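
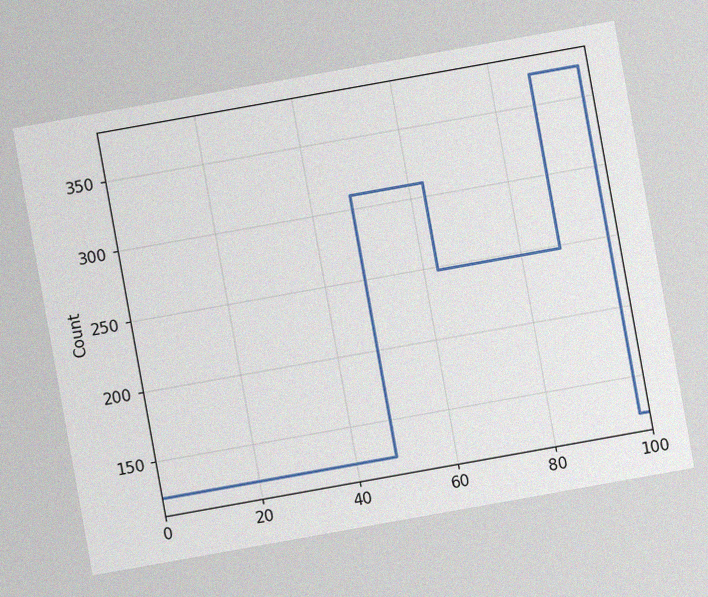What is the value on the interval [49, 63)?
310

The chart is tilted about 10° counter-clockwise, with some photo noise. On [49, 63) the step sits at 310.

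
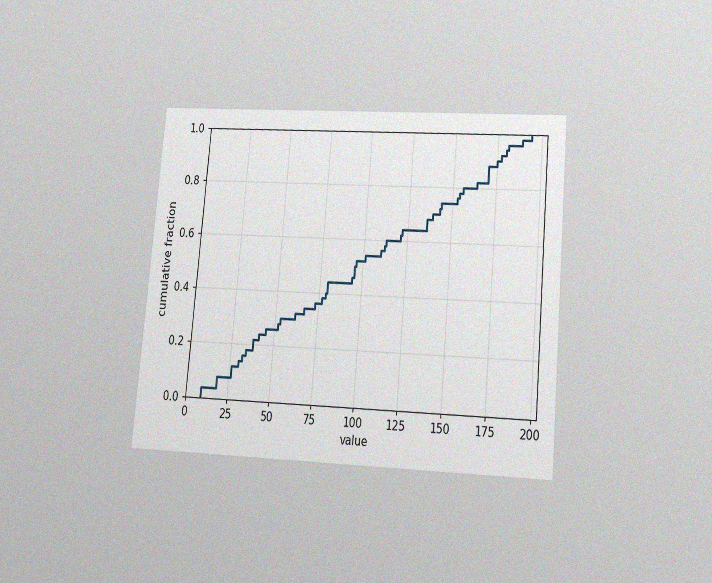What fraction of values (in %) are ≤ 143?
The chart is tilted about 5° clockwise and viewed slightly from below, with some photo noise. At x=143 the ECDF step is at 72%.

72%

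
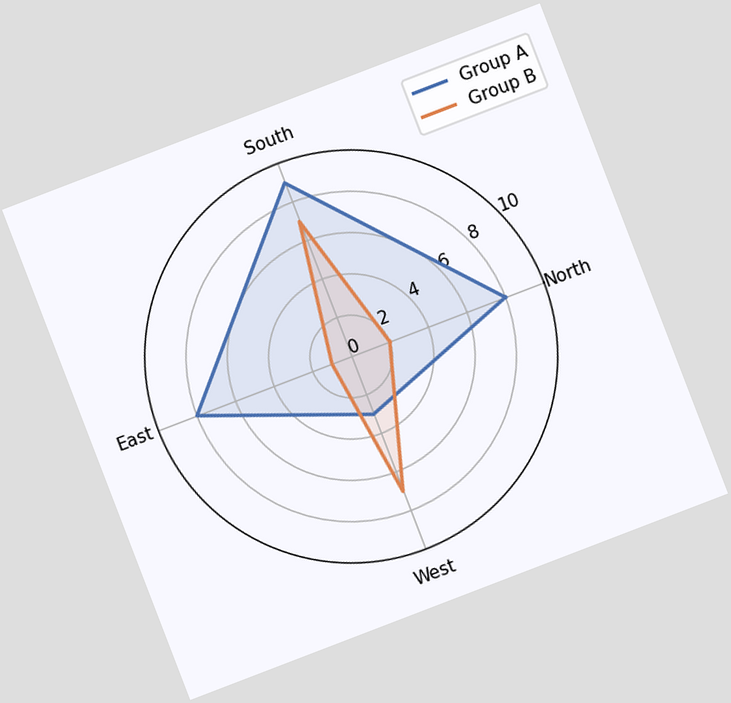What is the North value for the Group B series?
2

The chart is tilted about 21° counter-clockwise. On the North axis, Group B reaches 2.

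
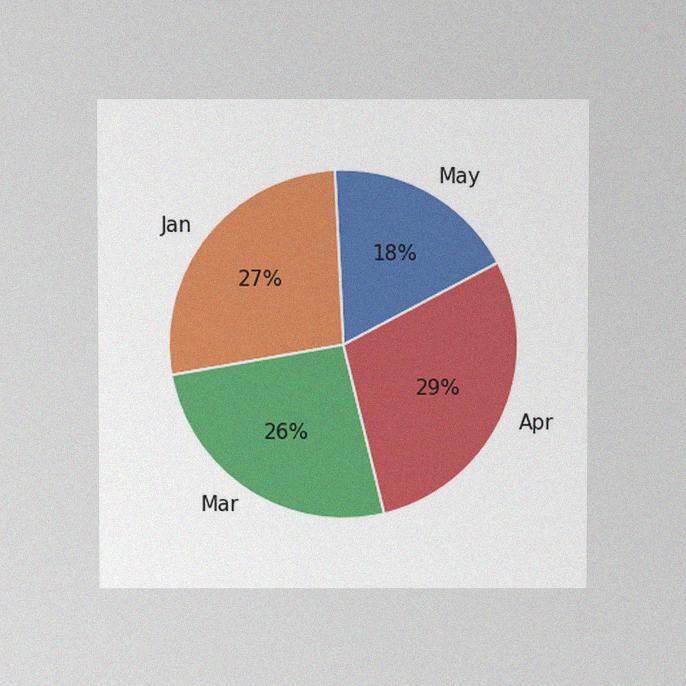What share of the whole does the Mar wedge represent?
26%

The chart is viewed slightly from above, with some photo noise. The Mar slice takes up 26% of the pie.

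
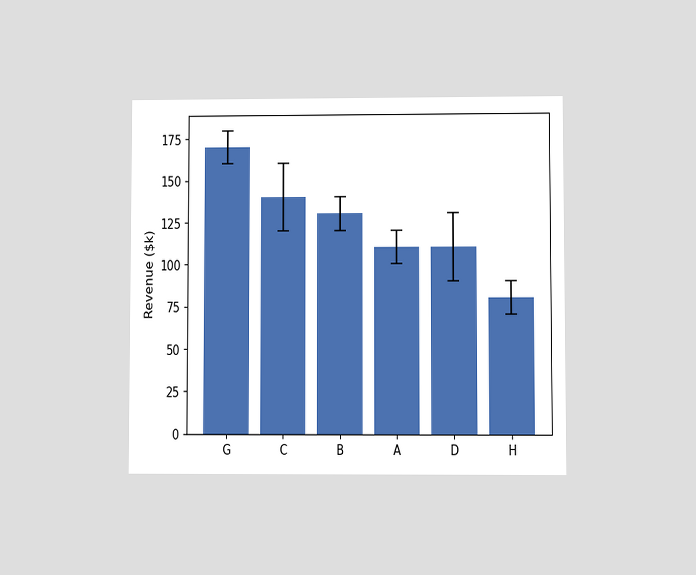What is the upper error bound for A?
$120k

The chart is viewed at a slight angle. The A bar's upper whisker reaches $120k.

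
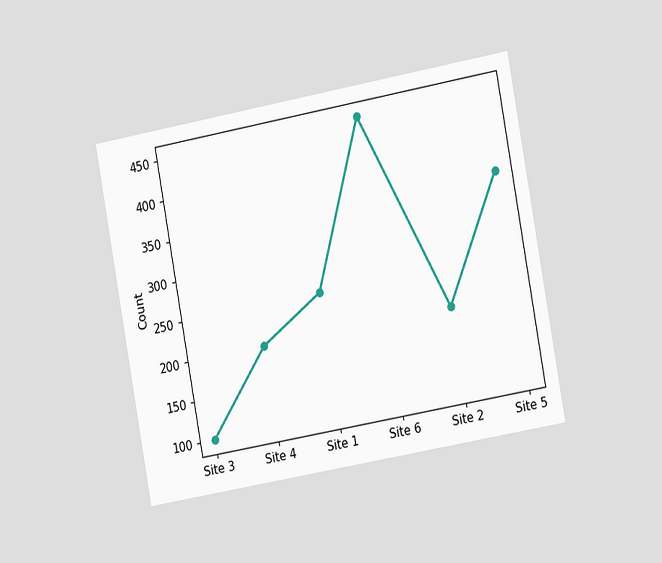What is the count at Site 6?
The chart is tilted about 10° counter-clockwise and viewed slightly from the right. At Site 6, the line is at 450.

450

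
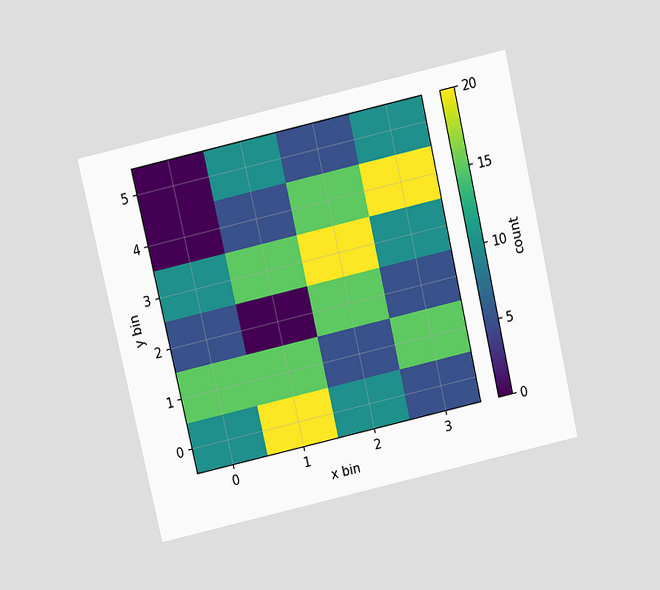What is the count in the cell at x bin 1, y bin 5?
The chart is tilted about 13° counter-clockwise and viewed slightly from above. Matching the cell (1, 5) against the colorbar gives 10.

10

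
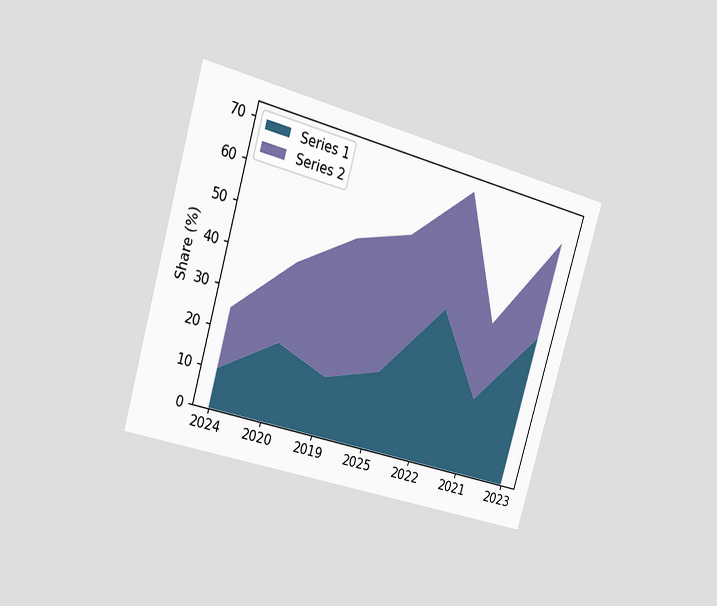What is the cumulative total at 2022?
The chart is tilted about 16° clockwise and viewed slightly from the left. The stacked total at 2022 reaches 70%.

70%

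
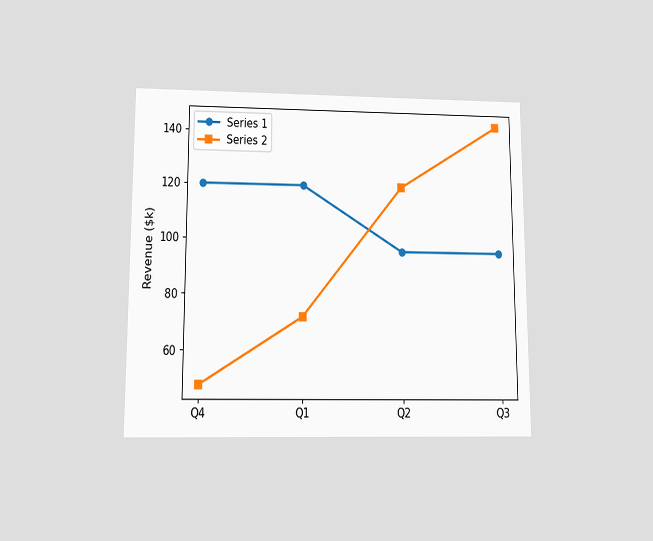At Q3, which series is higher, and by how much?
The chart is viewed slightly from below. At Q3, Series 2 sits above the other line by $48k.

Series 2, by $48k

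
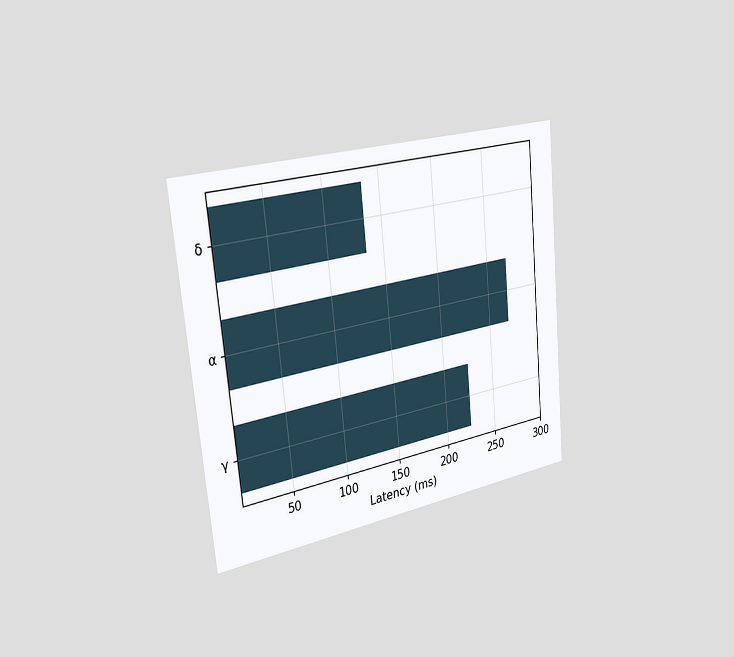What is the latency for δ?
135ms

The chart is tilted about 5° counter-clockwise and viewed slightly from the left. Reading along the chart's x-axis, the δ bar reaches 135ms.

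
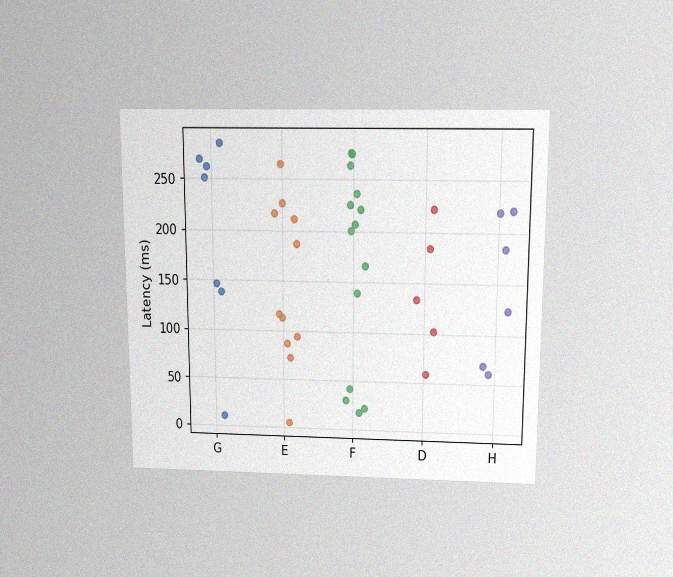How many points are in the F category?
14

The chart is viewed slightly from above, with some photo noise. Counting the markers in the F column gives 14.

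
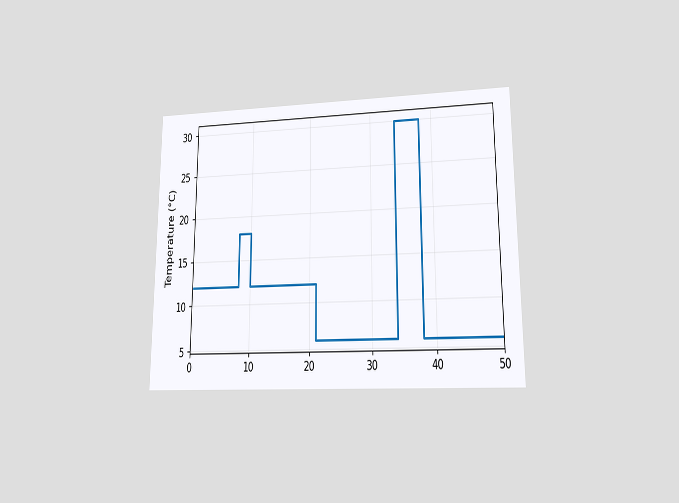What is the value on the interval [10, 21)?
12°C

The chart is viewed at a slight angle. On [10, 21) the step sits at 12°C.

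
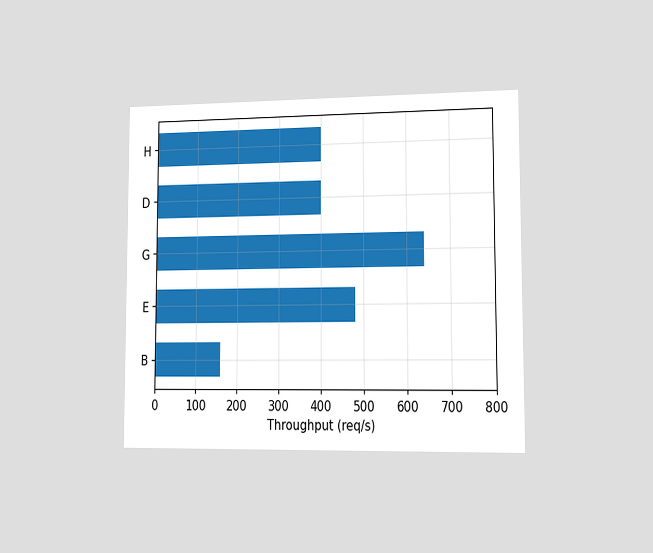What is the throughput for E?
480req/s

The chart is viewed slightly from the right. Reading along the chart's x-axis, the E bar reaches 480req/s.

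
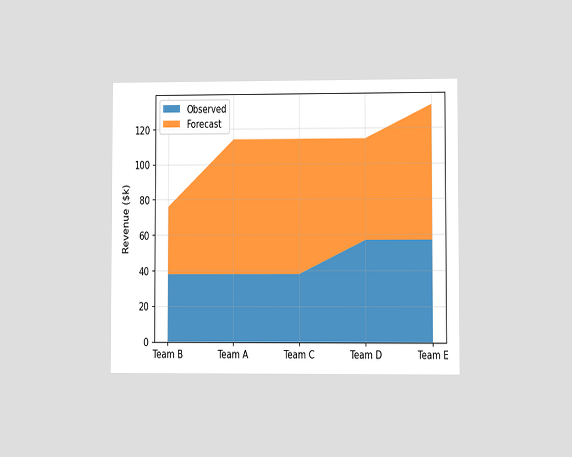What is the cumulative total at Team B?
$76k

The chart is viewed at a slight angle. The stacked total at Team B reaches $76k.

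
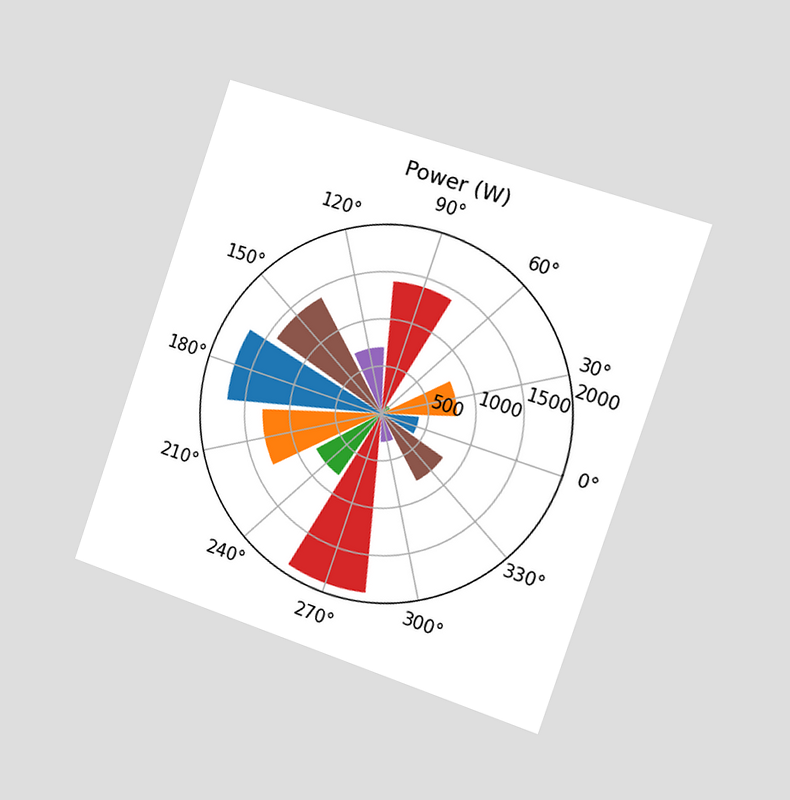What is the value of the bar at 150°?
The chart is tilted about 19° clockwise and viewed slightly from the right. The bar at 150° reaches 1400W on the radial axis.

1400W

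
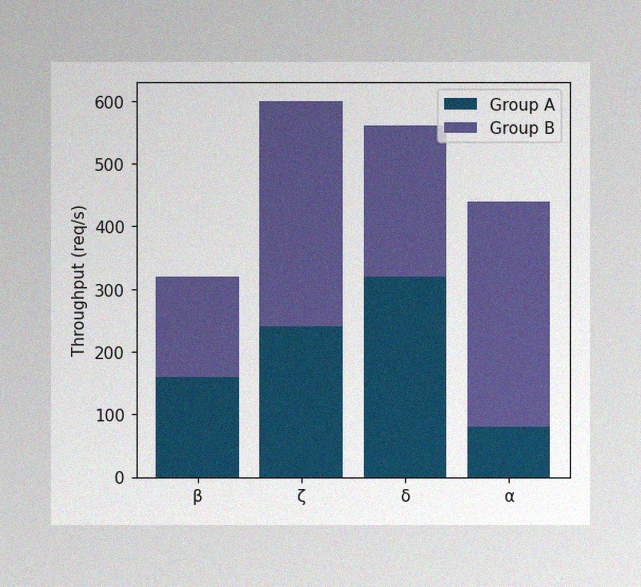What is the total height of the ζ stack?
600req/s

The image has some photo noise and uneven lighting. The ζ stack's top reaches 600req/s on the y-axis.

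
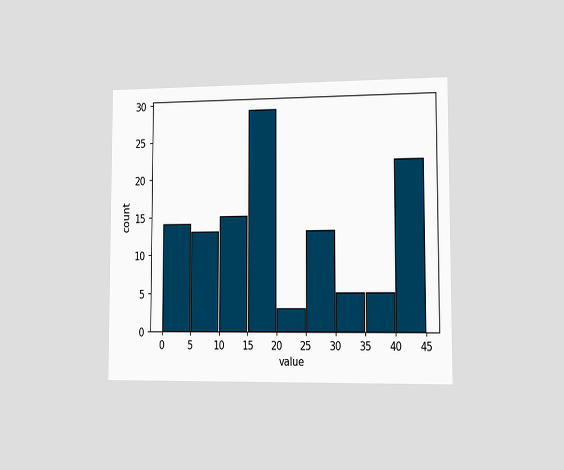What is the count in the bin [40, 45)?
22

The chart is viewed slightly from the right. The [40, 45) bin has height 22.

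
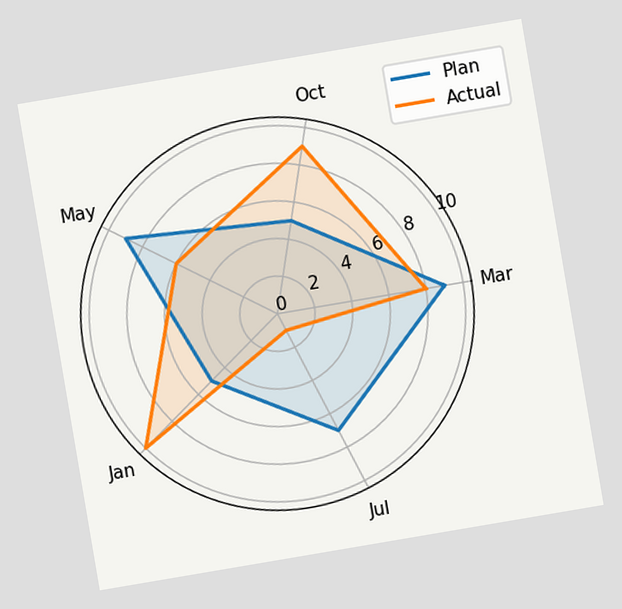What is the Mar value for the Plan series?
The chart is tilted about 10° counter-clockwise. On the Mar axis, Plan reaches 9.

9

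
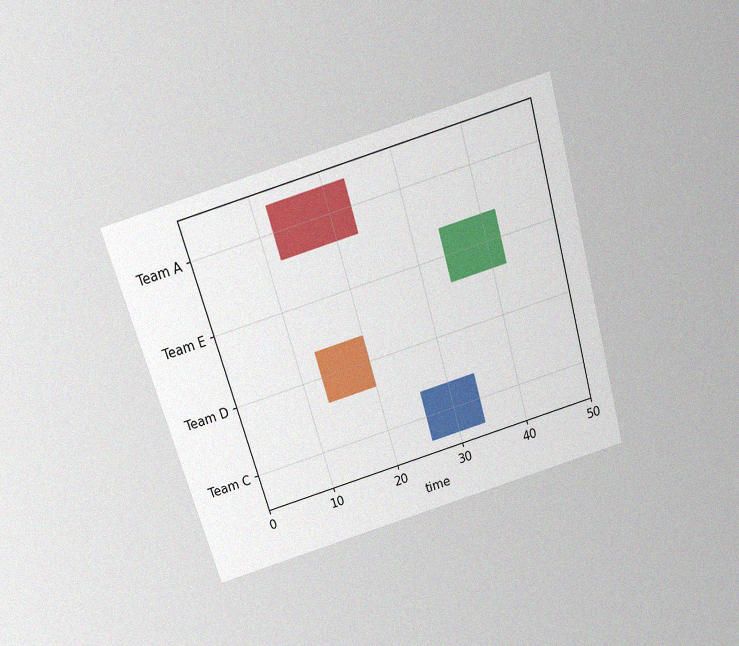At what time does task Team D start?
The chart is tilted about 16° counter-clockwise and viewed slightly from above, with some photo noise. The Team D bar begins at t=13.

13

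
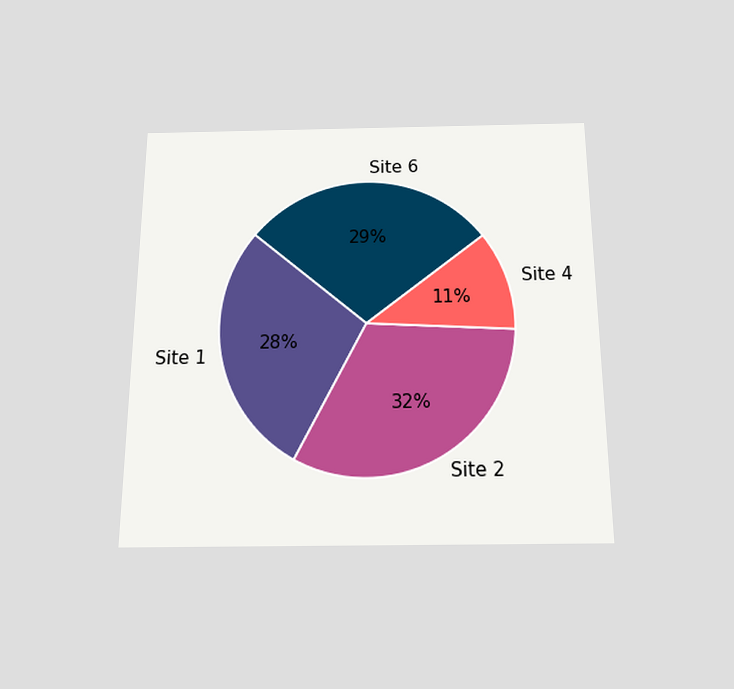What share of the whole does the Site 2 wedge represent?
32%

The chart is viewed slightly from below. The Site 2 slice takes up 32% of the pie.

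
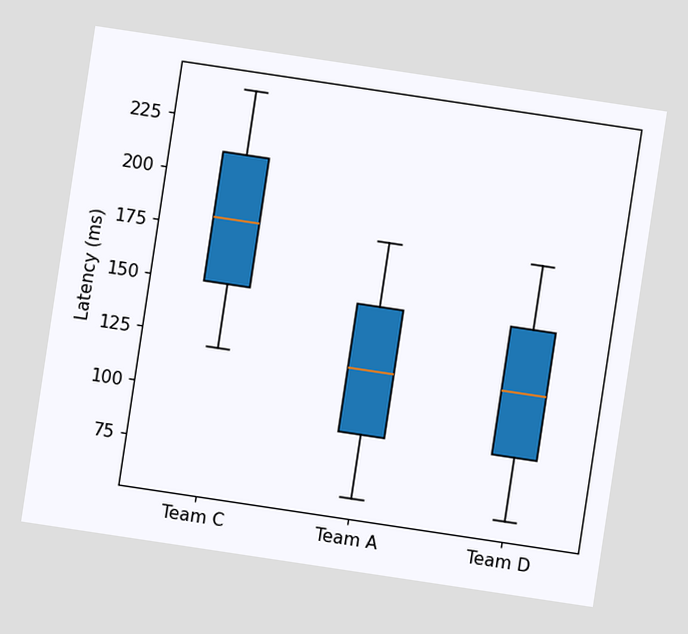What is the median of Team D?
120ms

The chart is tilted about 9° clockwise. The median line in the Team D box sits at 120ms.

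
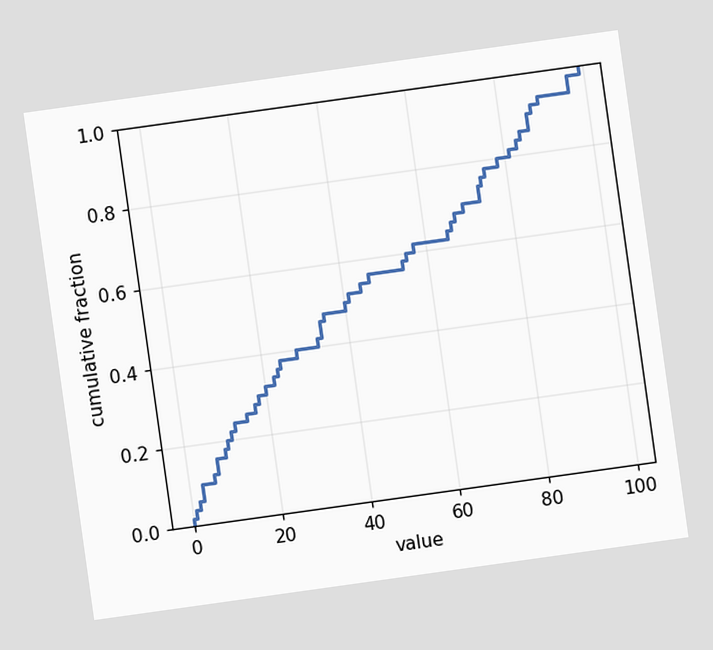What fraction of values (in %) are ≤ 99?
100%

The chart is tilted about 8° counter-clockwise. At x=99 the ECDF step is at 100%.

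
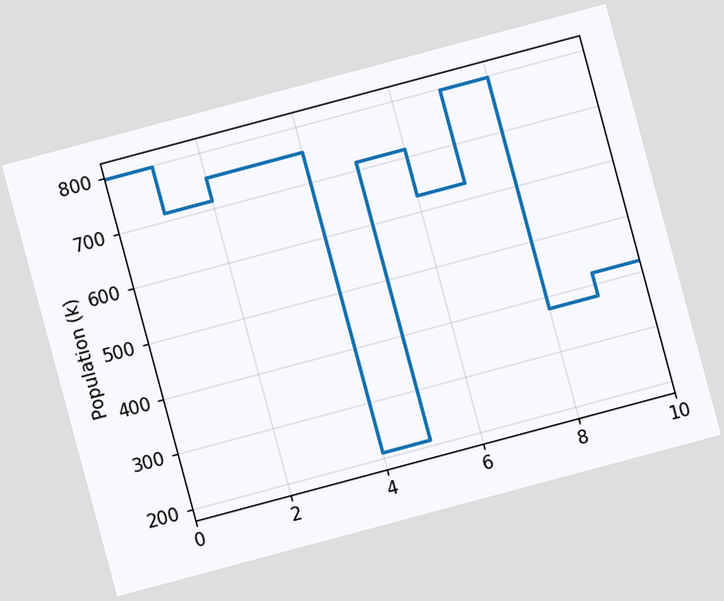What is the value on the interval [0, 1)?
798k

The chart is tilted about 15° counter-clockwise. On [0, 1) the step sits at 798k.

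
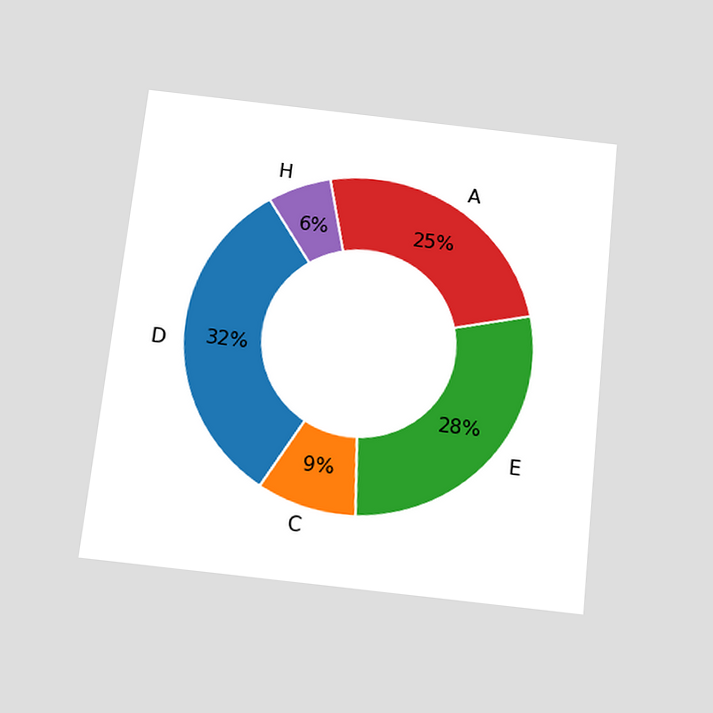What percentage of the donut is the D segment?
The chart is tilted about 6° clockwise and viewed slightly from below. The D segment takes up 32% of the ring.

32%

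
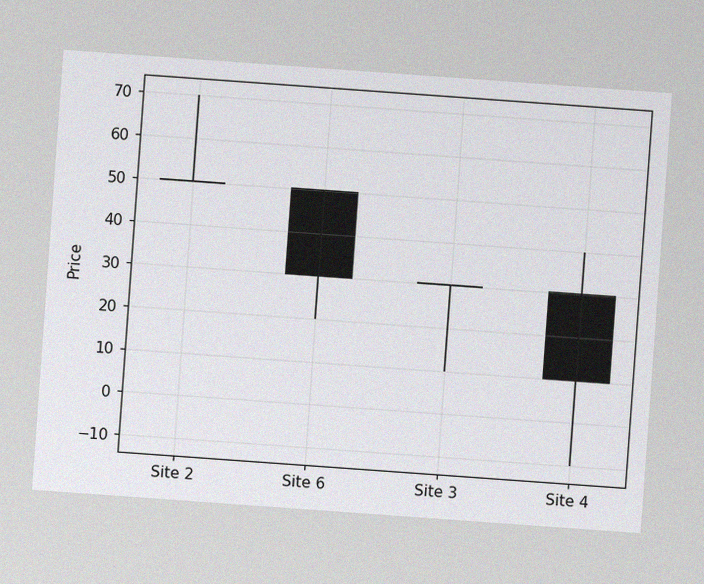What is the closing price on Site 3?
30

The chart is tilted about 4° clockwise, with some photo noise. The Site 3 candle closes at 30.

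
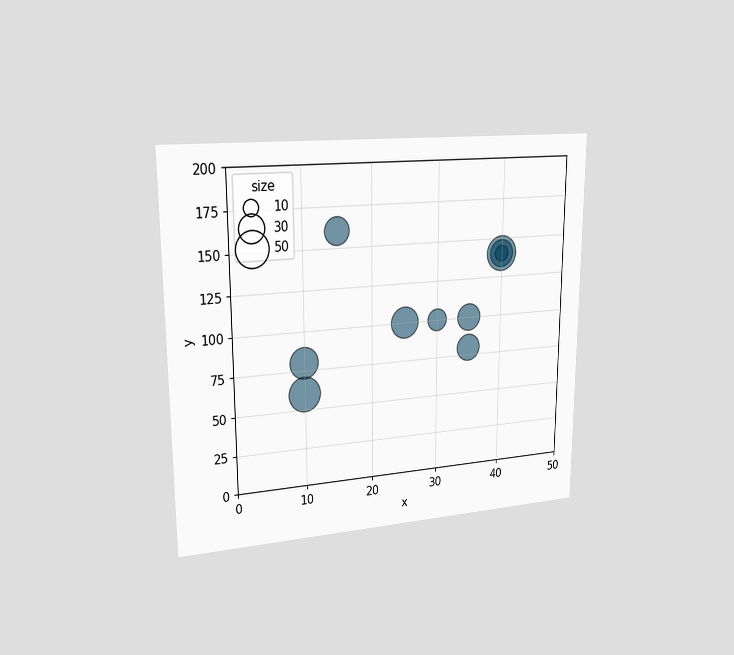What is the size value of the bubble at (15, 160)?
30

The chart is viewed slightly from the left. Matching the bubble at (15, 160) against the size legend gives 30.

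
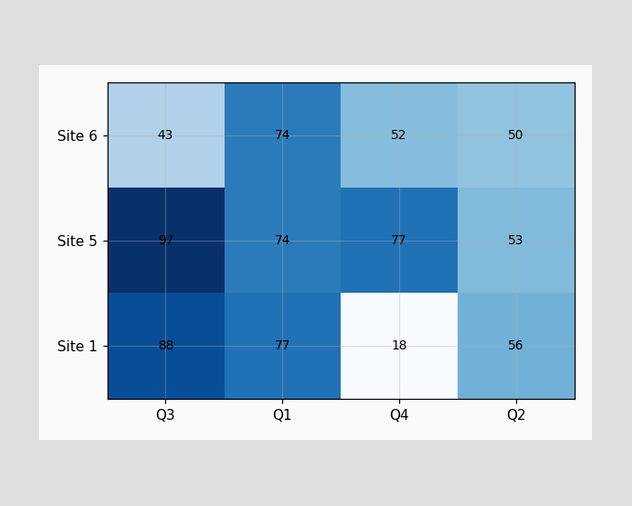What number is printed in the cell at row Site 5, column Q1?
74

The (Site 5, Q1) cell reads 74.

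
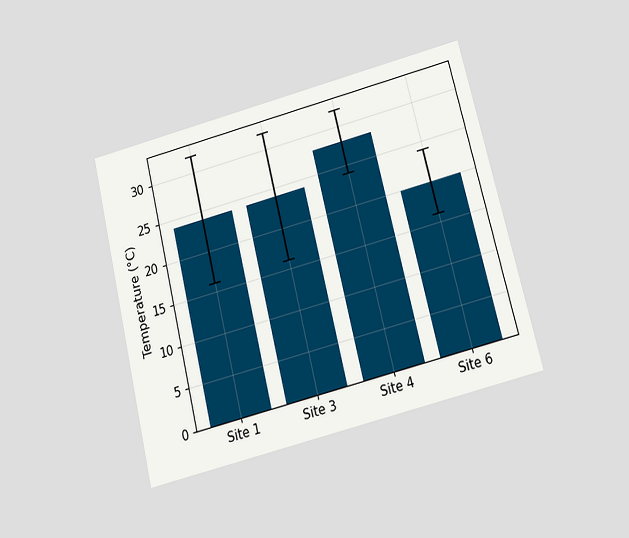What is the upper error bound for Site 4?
32°C

The chart is tilted about 14° counter-clockwise and viewed slightly from below. The Site 4 bar's upper whisker reaches 32°C.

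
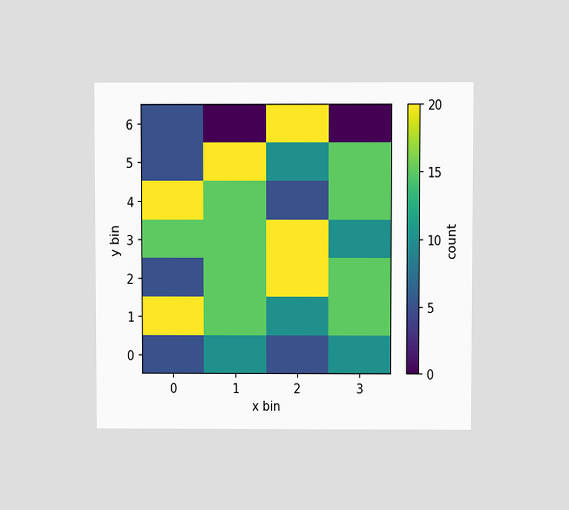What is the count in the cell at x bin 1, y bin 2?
The chart is viewed at a slight angle. Matching the cell (1, 2) against the colorbar gives 15.

15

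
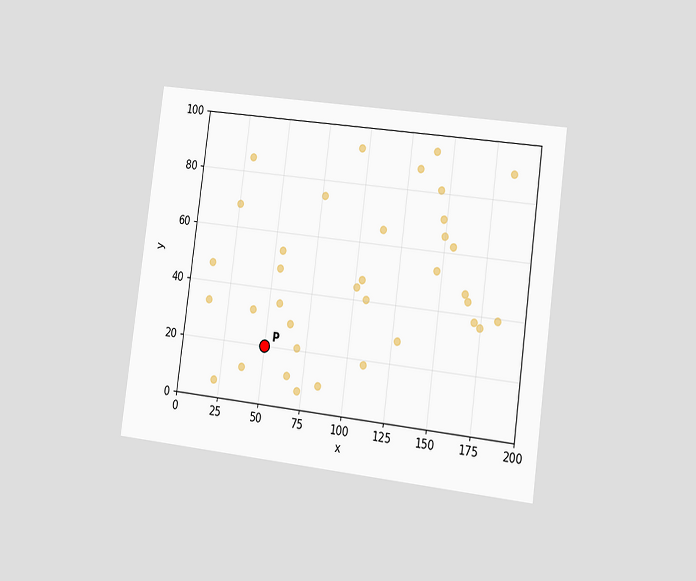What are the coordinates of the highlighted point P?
The chart is tilted about 8° clockwise and viewed slightly from the right. Following the gridlines from P to each axis, P sits at (50, 20).

(50, 20)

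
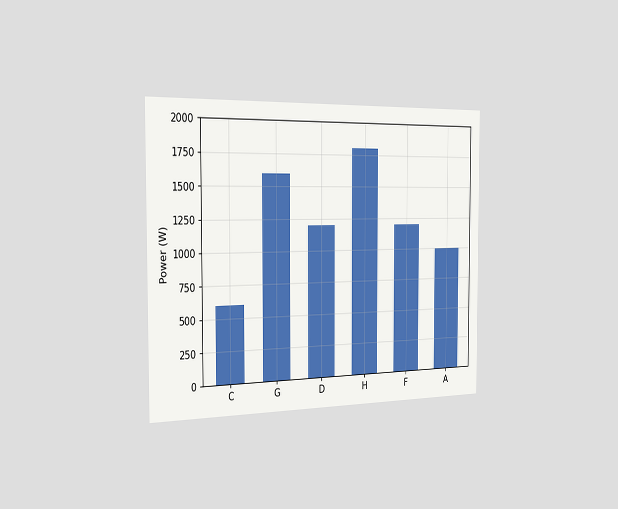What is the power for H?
The chart is viewed slightly from the left. Reading along the chart's y-axis, the H bar reaches 1800W.

1800W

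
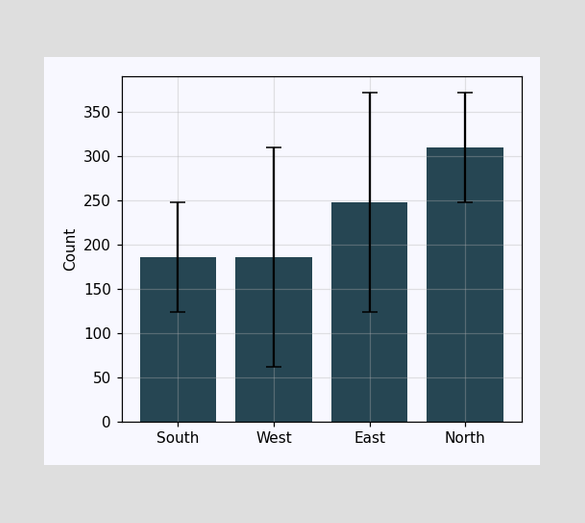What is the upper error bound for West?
310

The West bar's upper whisker reaches 310.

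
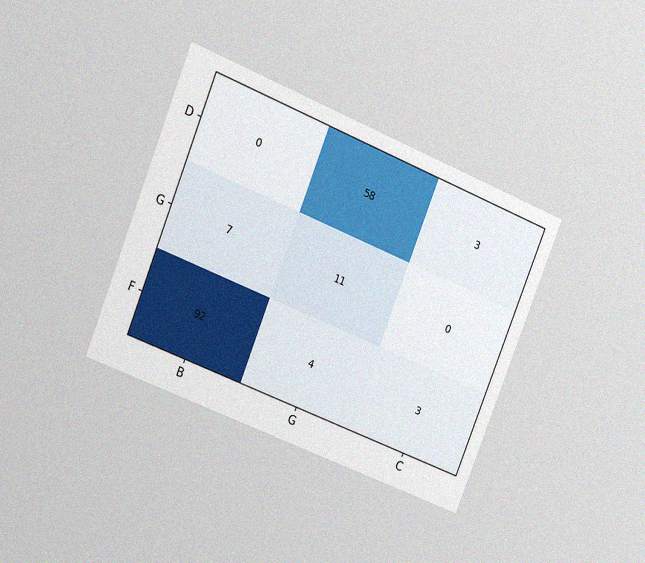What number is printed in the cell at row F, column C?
3

The chart is tilted about 22° clockwise and viewed at a slight angle, with some photo noise. The (F, C) cell reads 3.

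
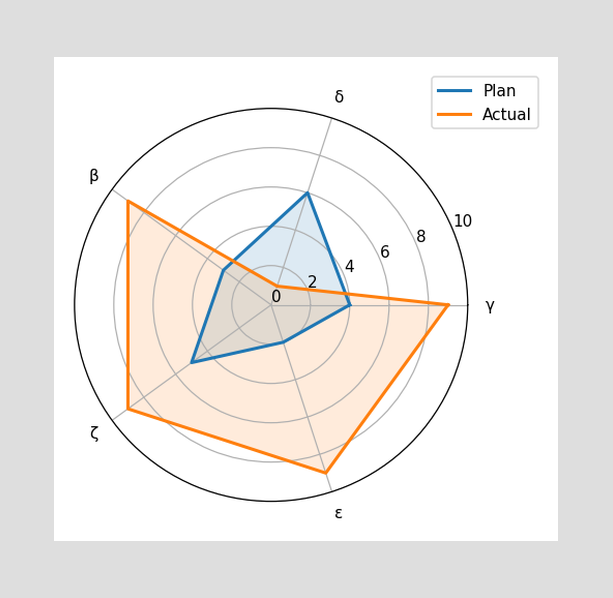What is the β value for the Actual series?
On the β axis, Actual reaches 9.

9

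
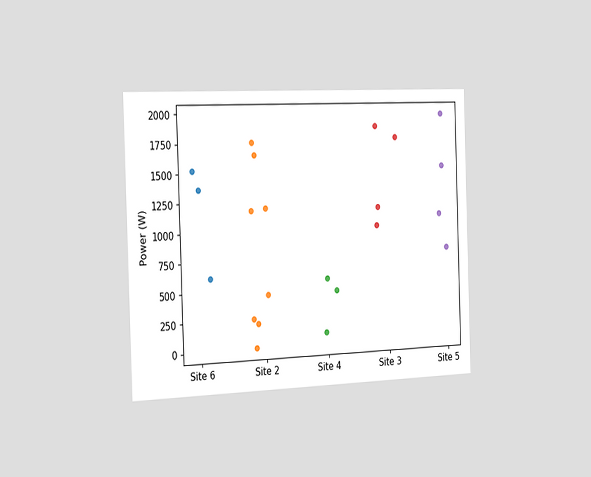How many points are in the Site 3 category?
4

The chart is viewed slightly from the left. Counting the markers in the Site 3 column gives 4.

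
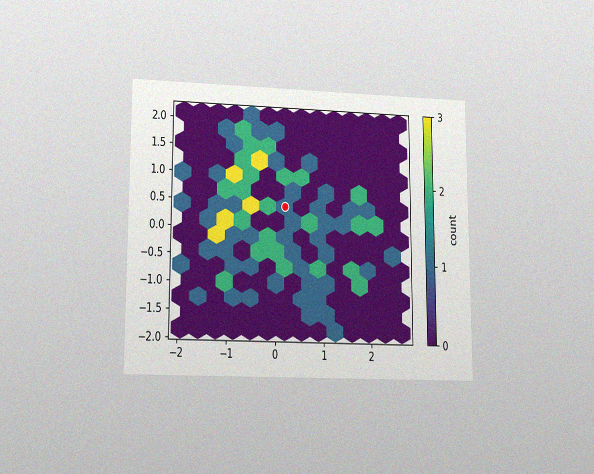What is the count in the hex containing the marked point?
1

The chart is viewed at a slight angle, with some photo noise. The marked hex reads 1 on the colorbar.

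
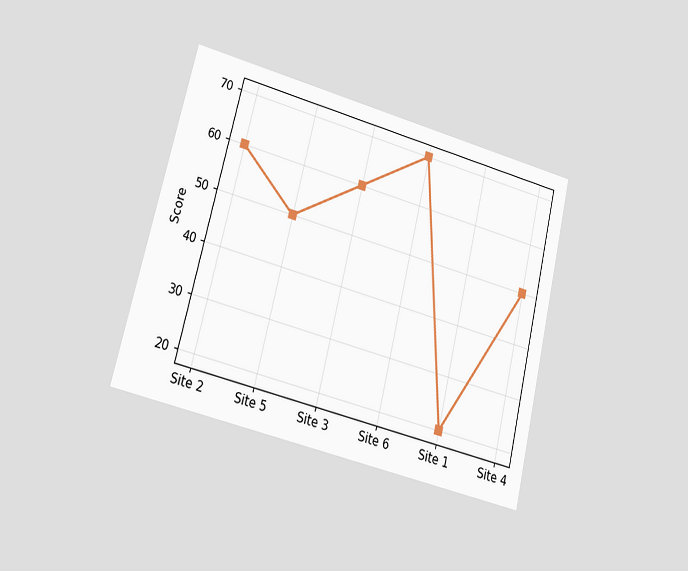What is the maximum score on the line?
70

The chart is tilted about 14° clockwise and viewed at a slight angle. The highest point is at Site 6, and reading across to the y-axis gives 70.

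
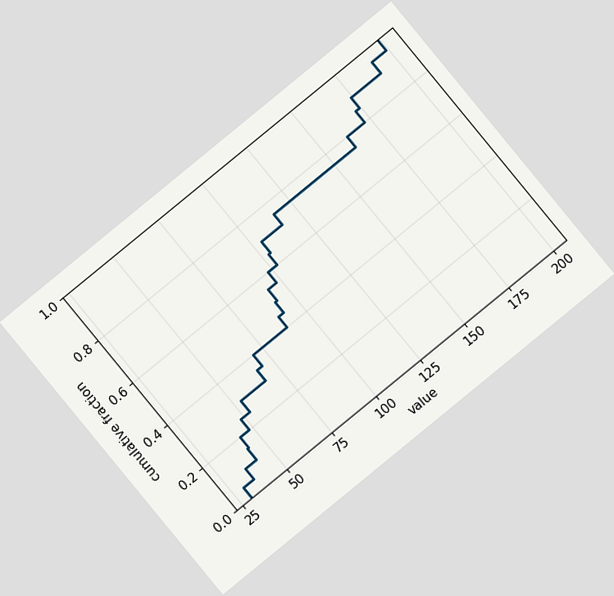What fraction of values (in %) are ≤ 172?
85%

The chart is tilted about 39° counter-clockwise. At x=172 the ECDF step is at 85%.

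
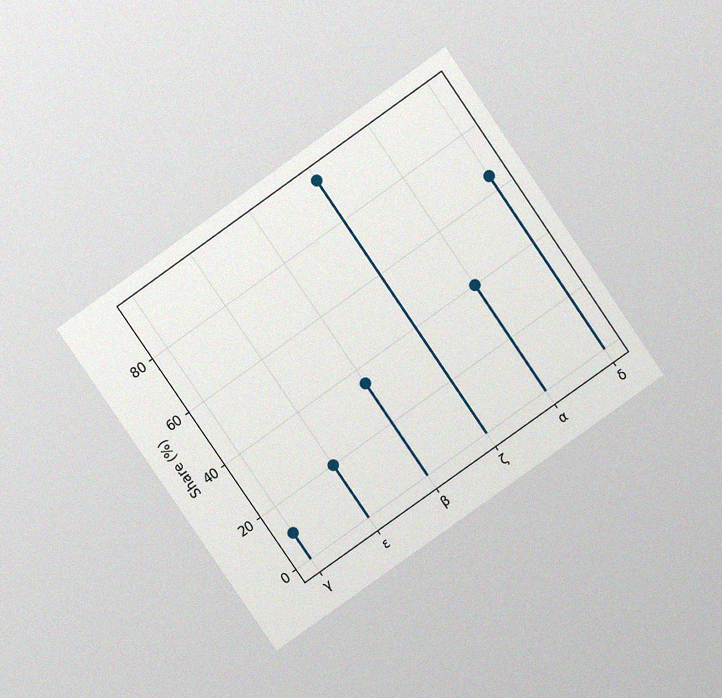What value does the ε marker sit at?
20%

The chart is tilted about 35° counter-clockwise and viewed slightly from above, with some photo noise. The ε marker sits at 20%.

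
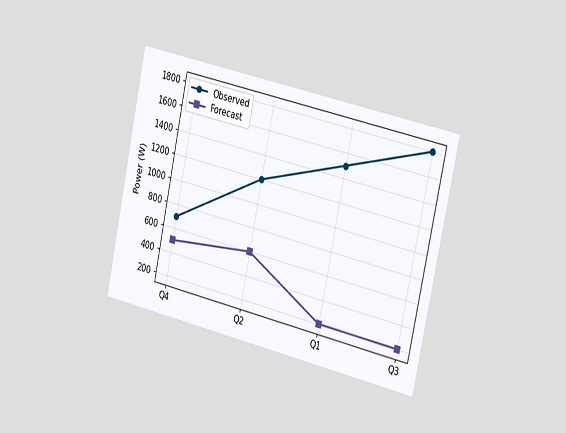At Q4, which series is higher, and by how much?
The chart is tilted about 12° clockwise and viewed slightly from the right. At Q4, Observed sits above the other line by 200W.

Observed, by 200W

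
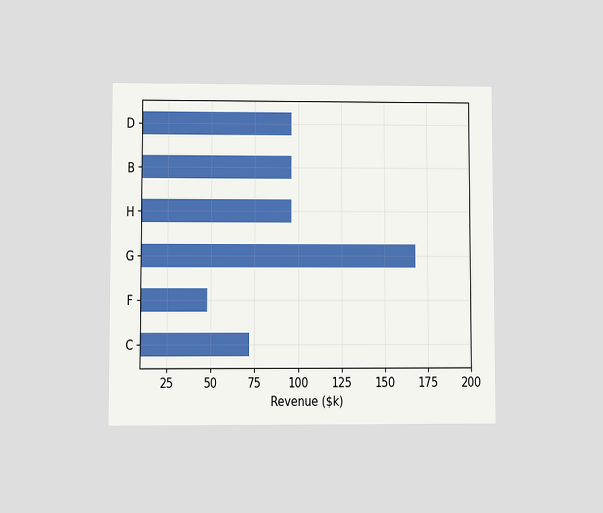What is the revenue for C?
The chart is viewed at a slight angle. Reading along the chart's x-axis, the C bar reaches $72k.

$72k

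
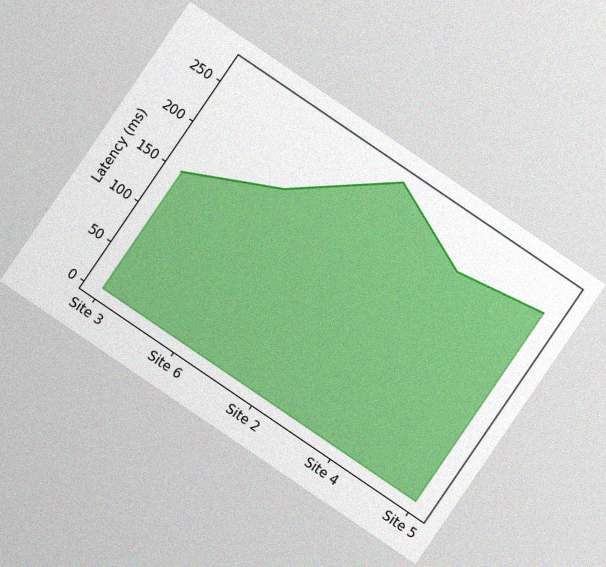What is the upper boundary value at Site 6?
The chart is tilted about 34° clockwise, with some photo noise. At Site 6 the upper boundary is at 195ms.

195ms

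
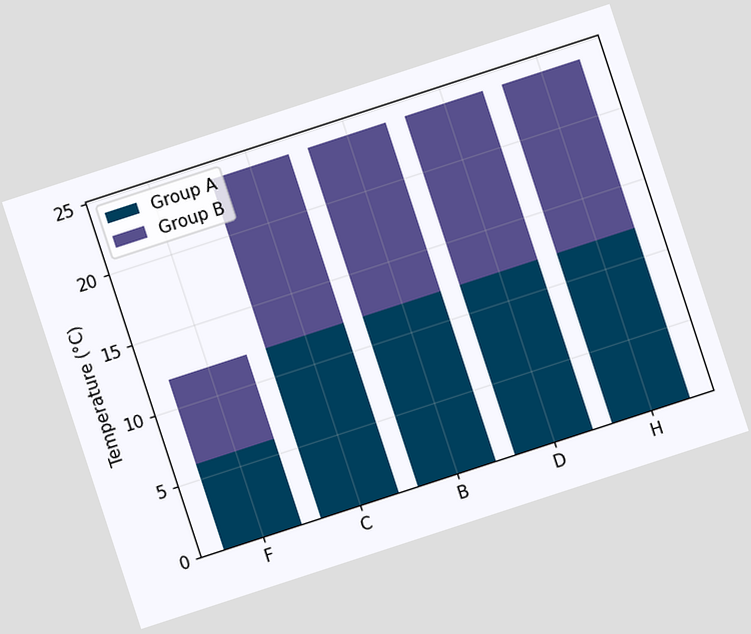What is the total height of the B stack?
The chart is tilted about 18° counter-clockwise. The B stack's top reaches 24°C on the y-axis.

24°C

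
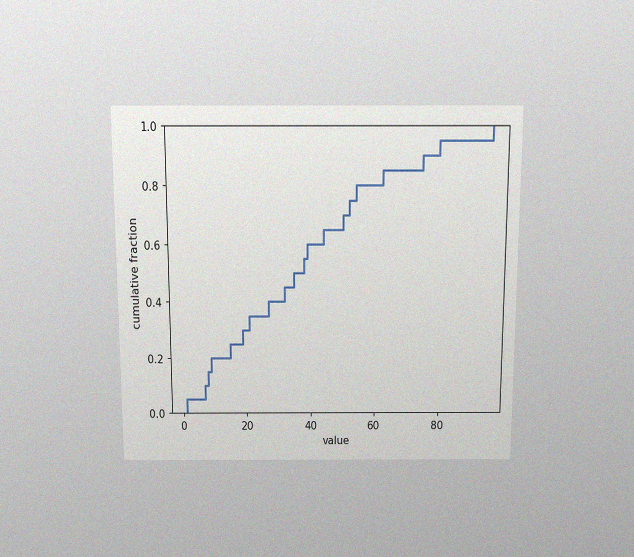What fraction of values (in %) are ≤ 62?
The chart is viewed slightly from above, with some photo noise. At x=62 the ECDF step is at 85%.

85%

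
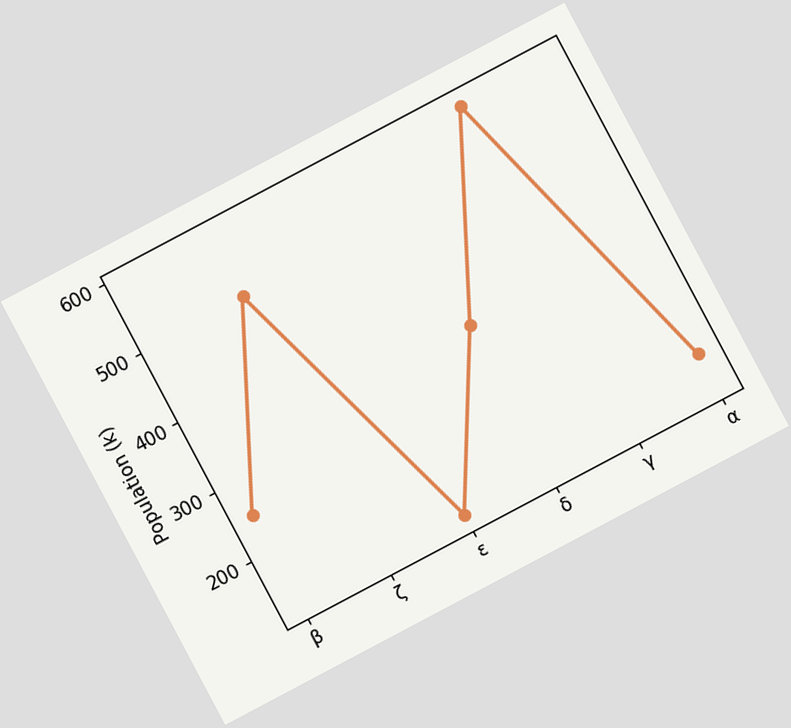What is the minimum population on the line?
The chart is tilted about 28° counter-clockwise. The lowest point is at ε, and reading across to the y-axis gives 126k.

126k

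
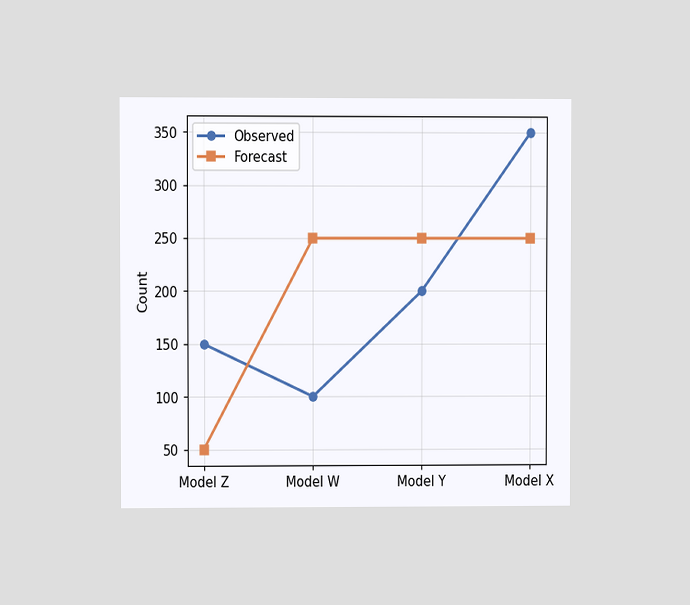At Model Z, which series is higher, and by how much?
Observed, by 100

The chart is viewed at a slight angle. At Model Z, Observed sits above the other line by 100.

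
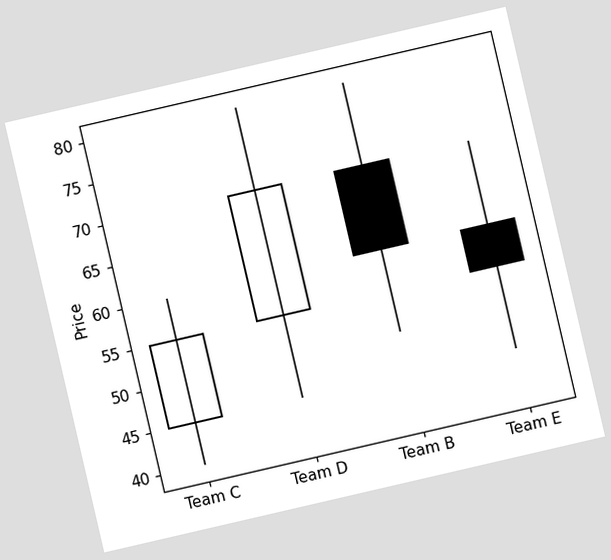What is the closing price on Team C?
The chart is tilted about 13° counter-clockwise. The Team C candle closes at 55.

55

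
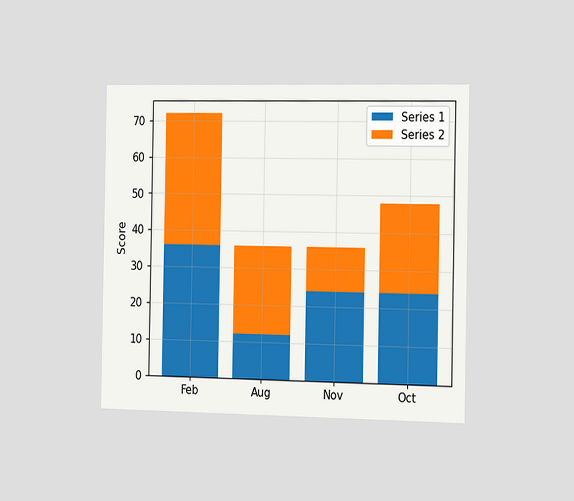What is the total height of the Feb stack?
72

The chart is viewed slightly from the right. The Feb stack's top reaches 72 on the y-axis.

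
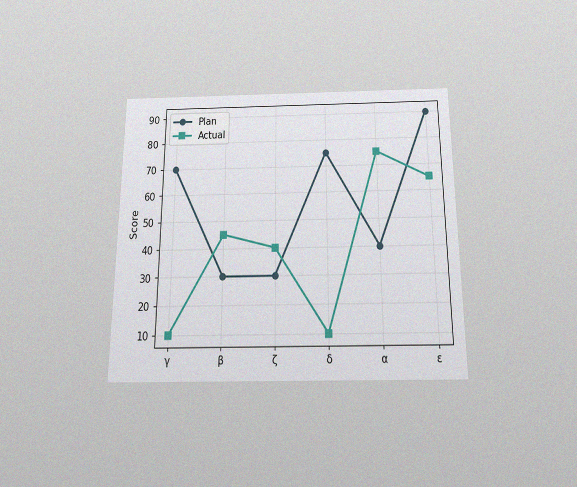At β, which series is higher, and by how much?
Actual, by 15

The chart is viewed slightly from below, with some photo noise. At β, Actual sits above the other line by 15.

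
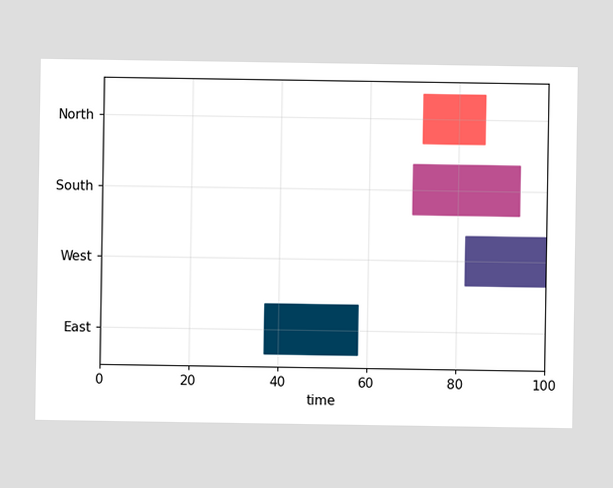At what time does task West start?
The West bar begins at t=82.

82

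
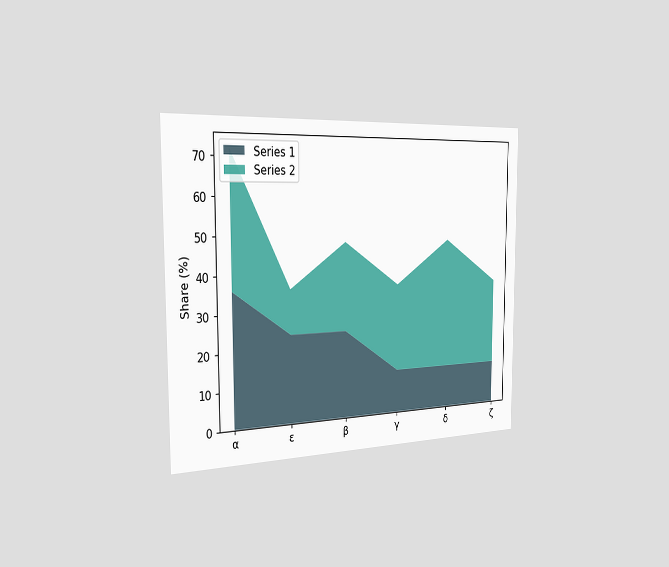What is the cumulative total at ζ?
36%

The chart is viewed slightly from the left. The stacked total at ζ reaches 36%.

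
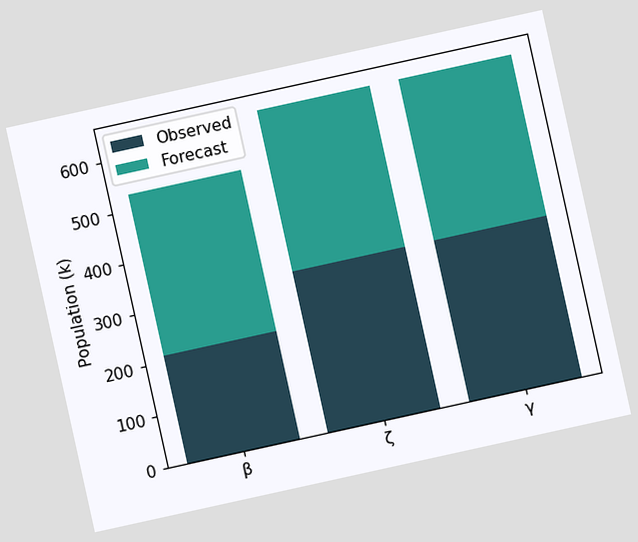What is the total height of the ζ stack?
636k

The chart is tilted about 12° counter-clockwise. The ζ stack's top reaches 636k on the y-axis.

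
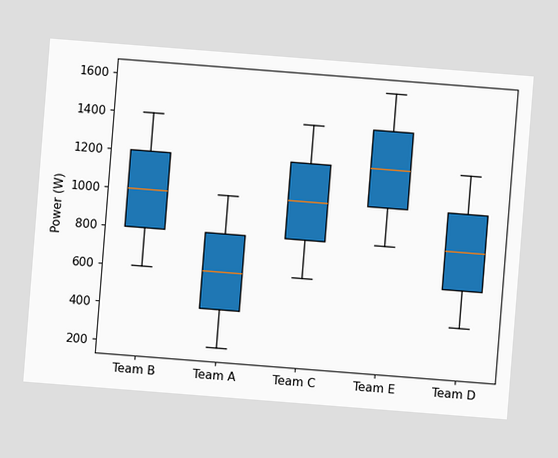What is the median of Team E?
1200W

The chart is tilted about 4° clockwise. The median line in the Team E box sits at 1200W.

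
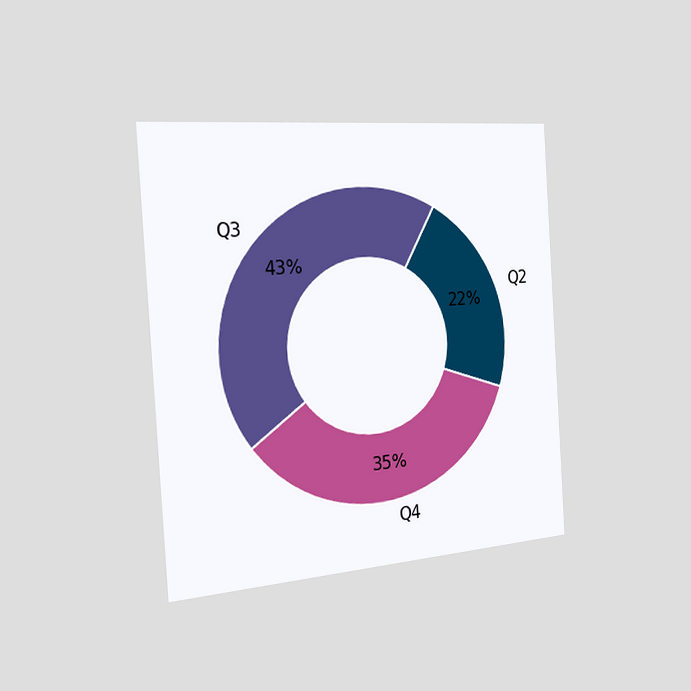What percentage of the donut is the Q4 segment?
The chart is tilted about 4° counter-clockwise and viewed slightly from the left. The Q4 segment takes up 35% of the ring.

35%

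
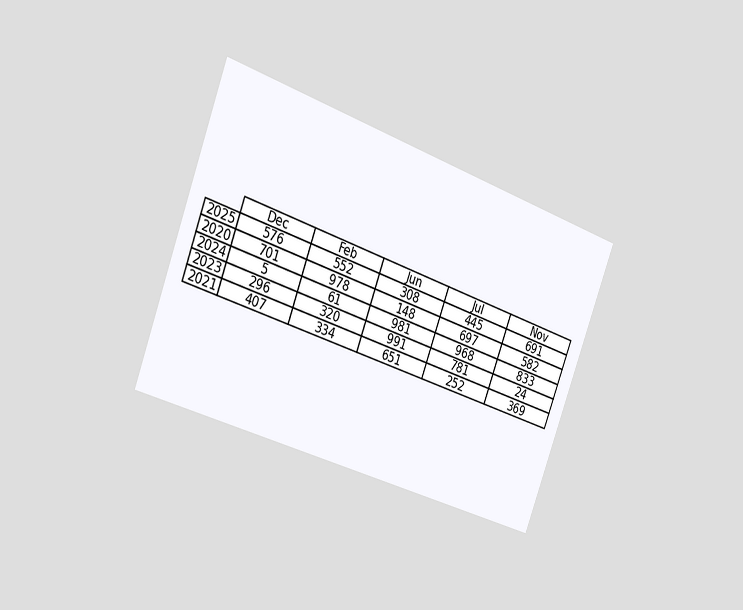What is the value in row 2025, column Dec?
The chart is tilted about 20° clockwise and viewed slightly from the left. The (2025, Dec) cell reads 576.

576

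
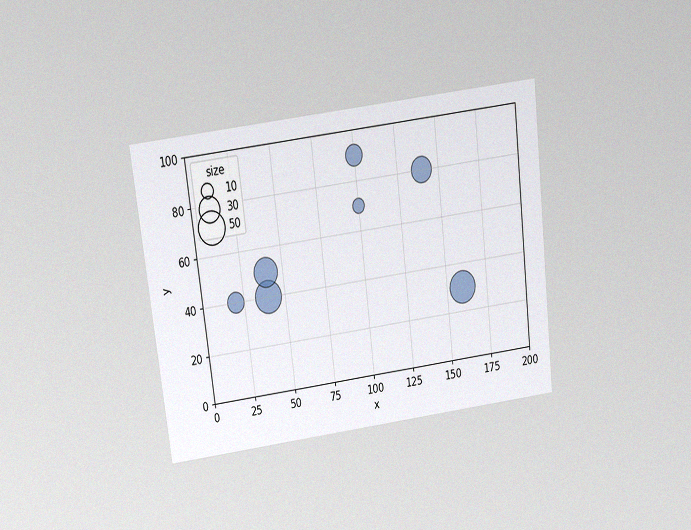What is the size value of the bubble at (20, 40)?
20

The chart is tilted about 7° counter-clockwise and viewed slightly from above, with some photo noise. Matching the bubble at (20, 40) against the size legend gives 20.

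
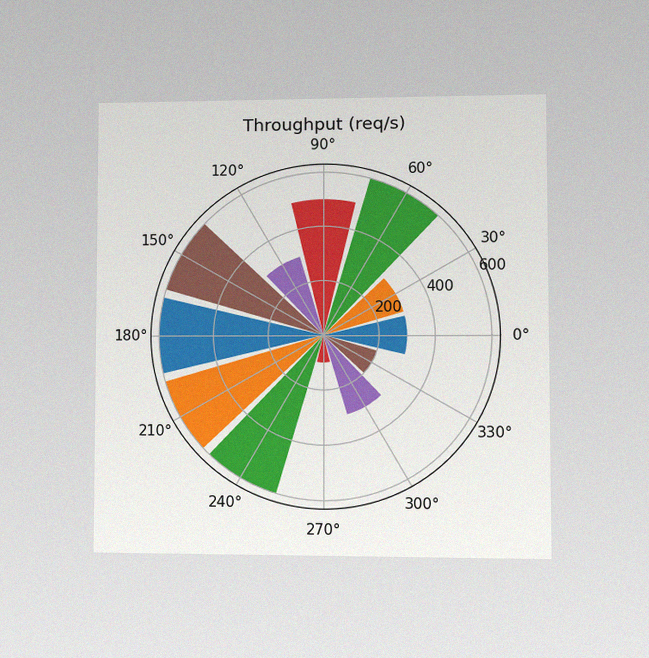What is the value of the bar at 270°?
The chart is viewed at a slight angle, with some photo noise. The bar at 270° reaches 100req/s on the radial axis.

100req/s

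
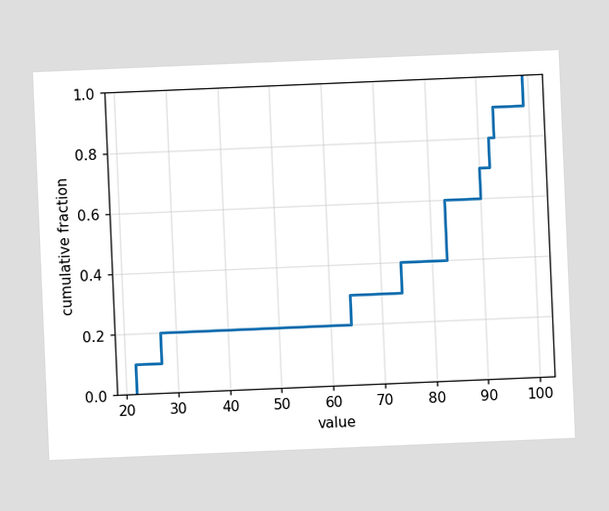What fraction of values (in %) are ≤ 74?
The chart is tilted about 2° counter-clockwise. At x=74 the ECDF step is at 40%.

40%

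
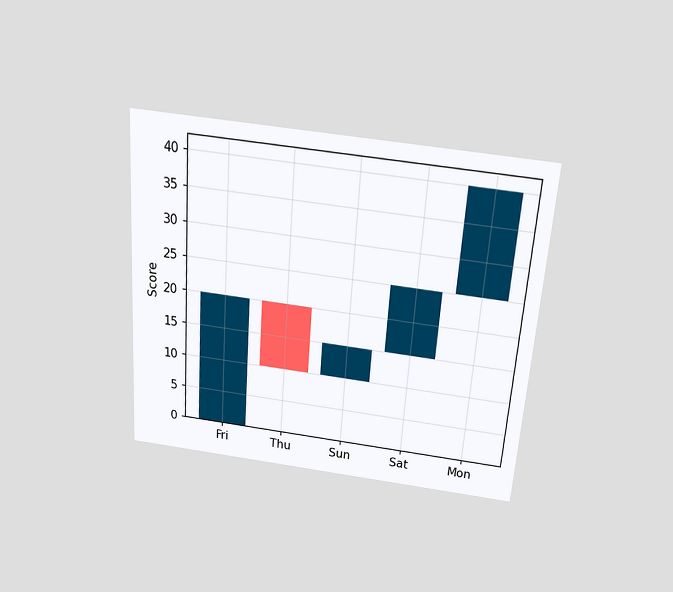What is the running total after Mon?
40

The chart is tilted about 4° clockwise and viewed slightly from above. After Mon the running total reaches 40.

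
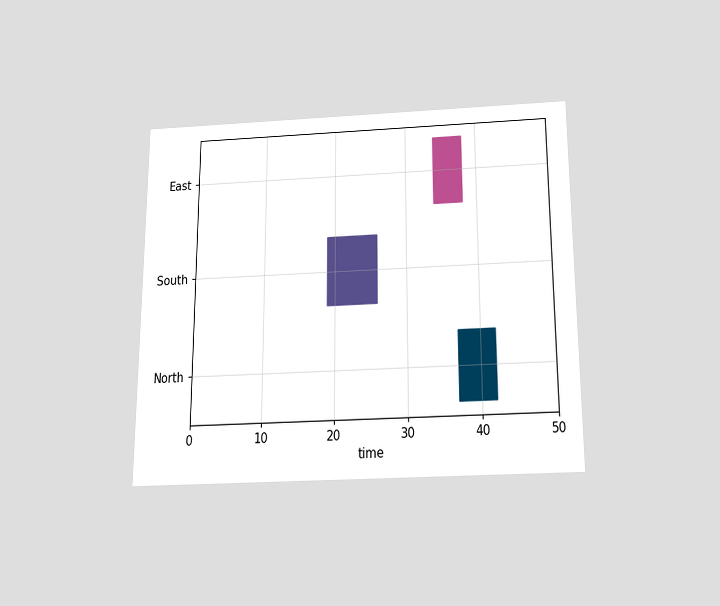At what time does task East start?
The chart is viewed slightly from below. The East bar begins at t=34.

34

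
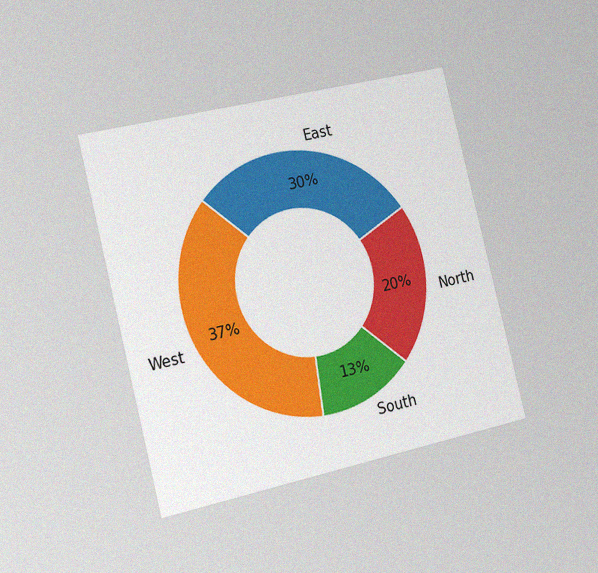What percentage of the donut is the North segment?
20%

The chart is tilted about 14° counter-clockwise and viewed slightly from the left, with some photo noise. The North segment takes up 20% of the ring.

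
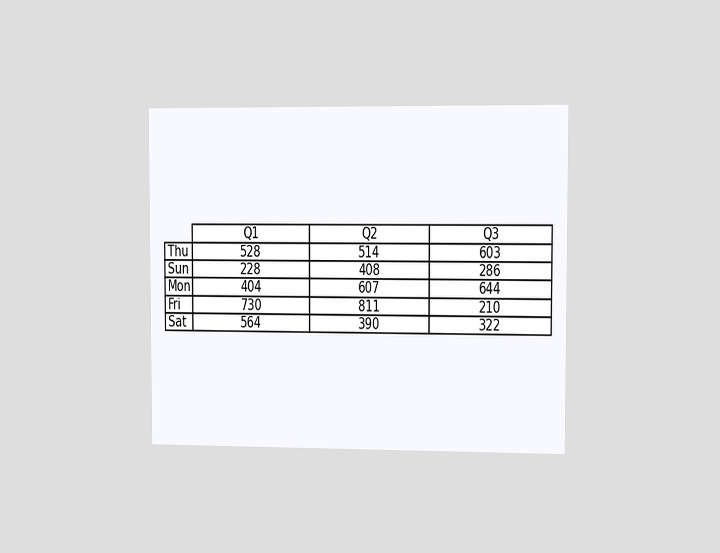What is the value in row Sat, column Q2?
The chart is viewed slightly from the right. The (Sat, Q2) cell reads 390.

390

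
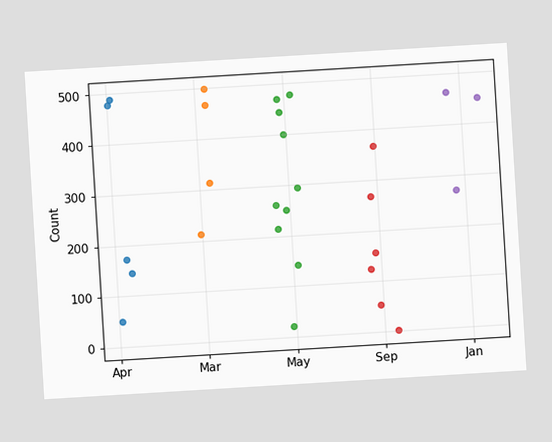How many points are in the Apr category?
5

The chart is tilted about 3° counter-clockwise. Counting the markers in the Apr column gives 5.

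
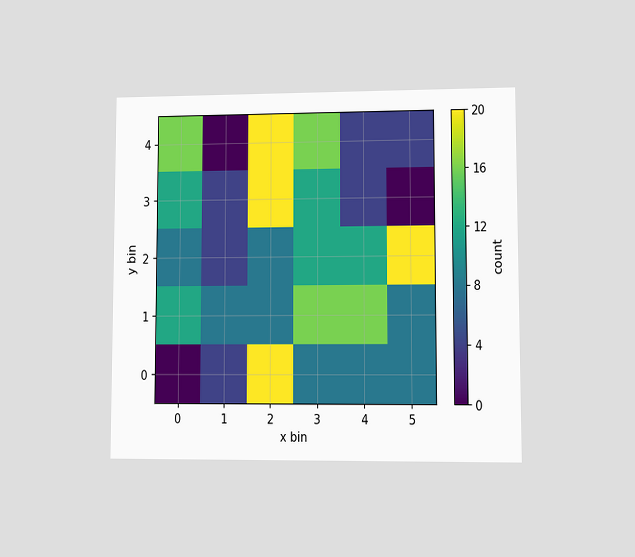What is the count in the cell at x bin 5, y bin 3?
0

The chart is viewed at a slight angle. Matching the cell (5, 3) against the colorbar gives 0.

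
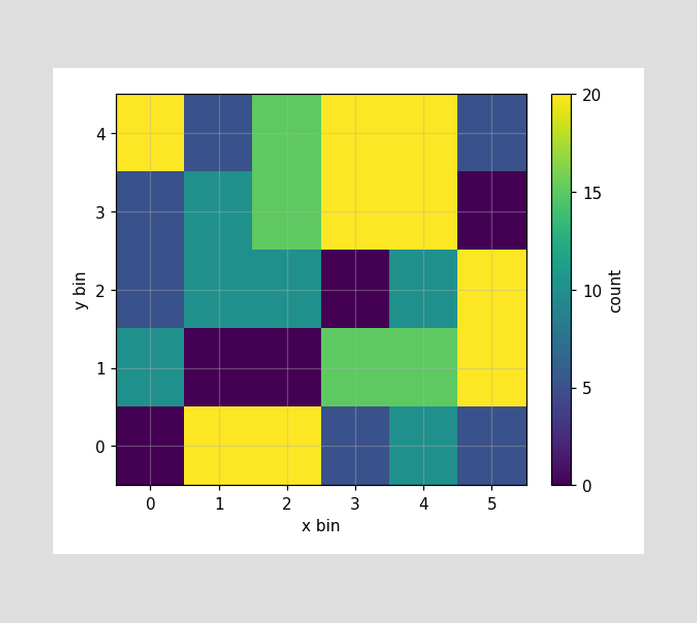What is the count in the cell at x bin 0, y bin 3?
Matching the cell (0, 3) against the colorbar gives 5.

5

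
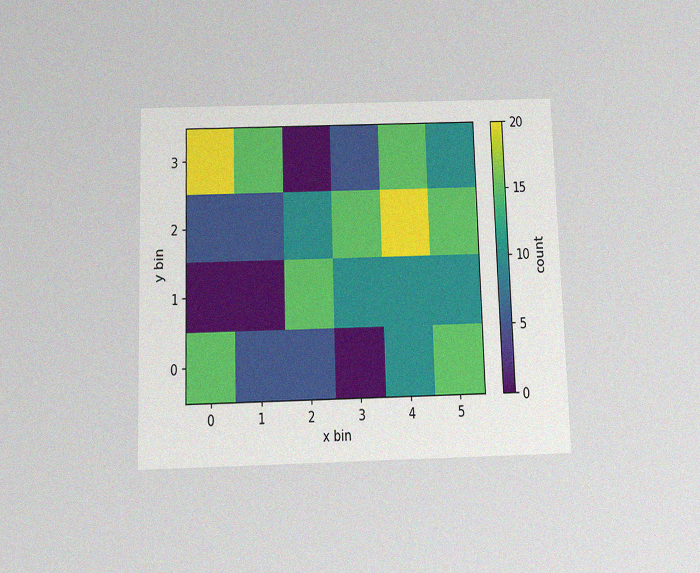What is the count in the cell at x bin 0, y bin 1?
0

The chart is viewed slightly from below, with some photo noise. Matching the cell (0, 1) against the colorbar gives 0.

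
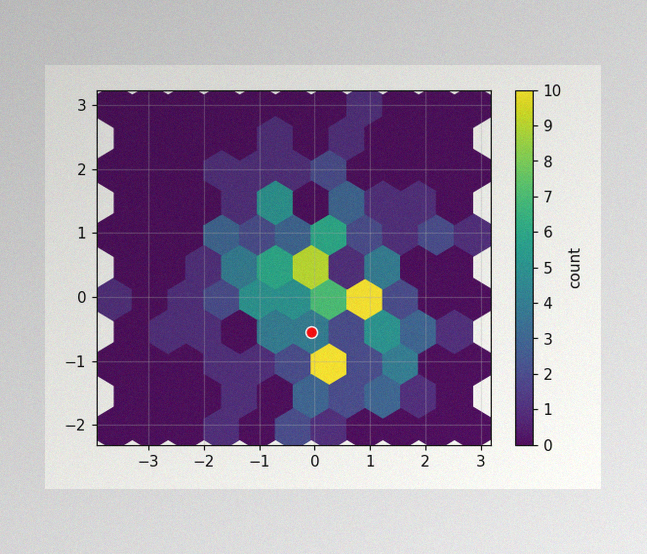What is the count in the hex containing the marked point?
The image has some photo noise and uneven lighting. The marked hex reads 4 on the colorbar.

4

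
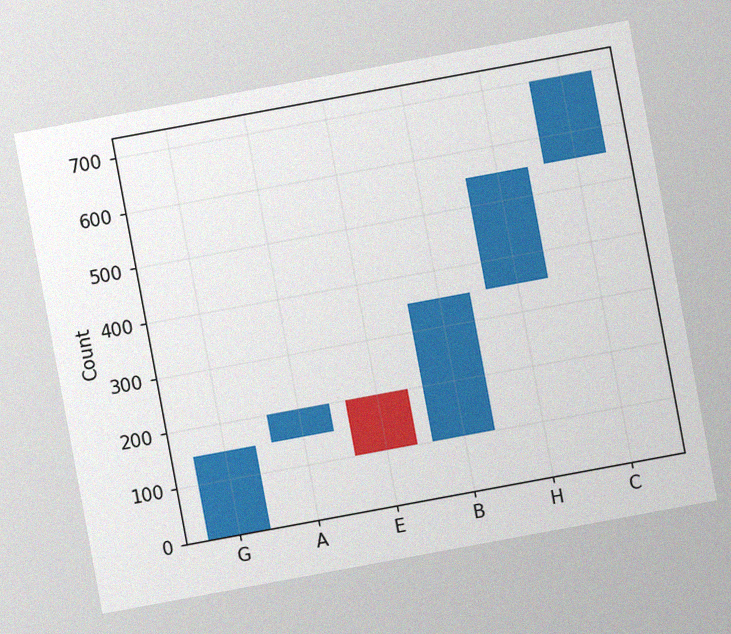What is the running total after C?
The chart is tilted about 10° counter-clockwise, with some photo noise. After C the running total reaches 700.

700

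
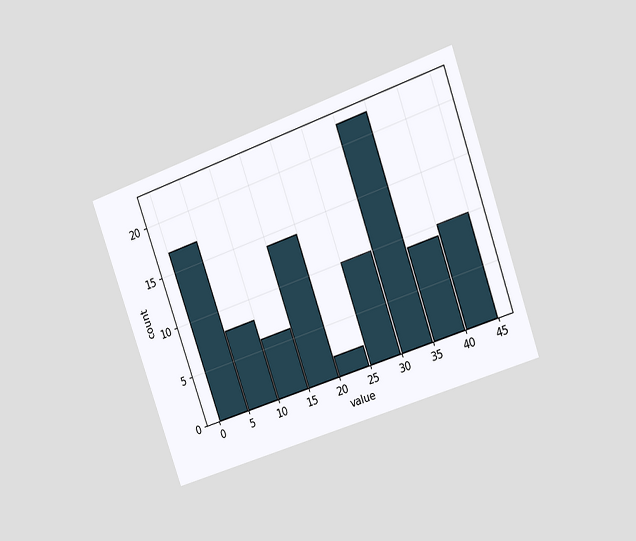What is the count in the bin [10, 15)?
6

The chart is tilted about 19° counter-clockwise and viewed at a slight angle. The [10, 15) bin has height 6.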